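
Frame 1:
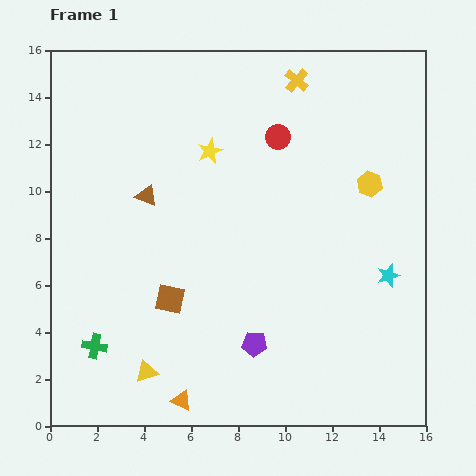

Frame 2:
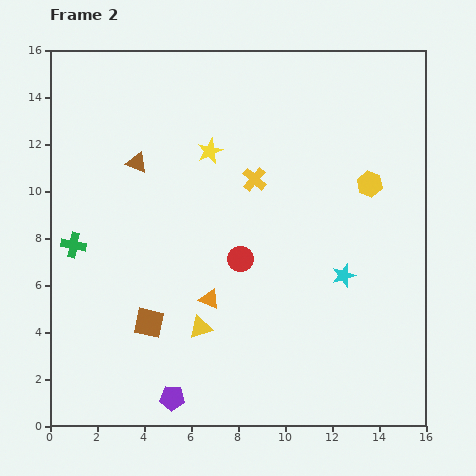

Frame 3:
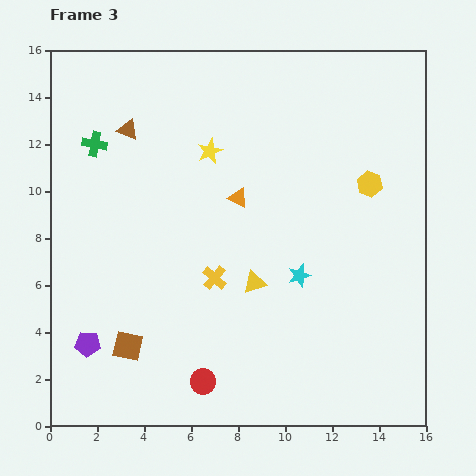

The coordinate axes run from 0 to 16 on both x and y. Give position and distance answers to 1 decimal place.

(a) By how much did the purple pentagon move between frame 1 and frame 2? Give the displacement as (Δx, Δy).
(-3.5, -2.3)

The purple pentagon was at (8.7, 3.5) in frame 1 and (5.2, 1.2) in frame 2.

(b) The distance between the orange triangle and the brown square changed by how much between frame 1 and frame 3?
+3.6

Distance in frame 1: 4.3. Distance in frame 3: 7.9.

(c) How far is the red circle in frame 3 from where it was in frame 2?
5.4

The red circle moved from (8.1, 7.1) to (6.5, 1.9), a distance of √(1.6² + 5.2²) ≈ 5.4.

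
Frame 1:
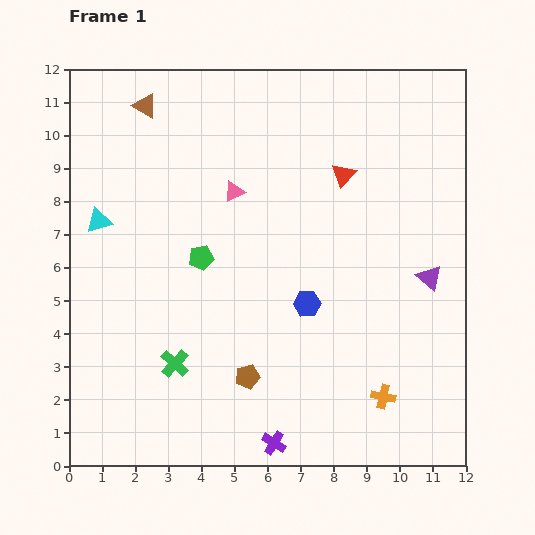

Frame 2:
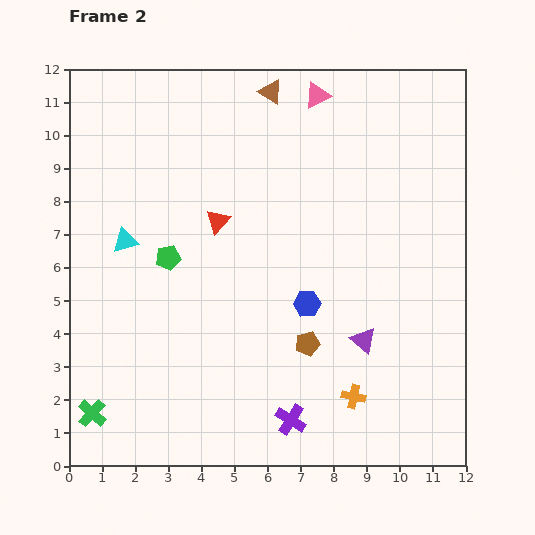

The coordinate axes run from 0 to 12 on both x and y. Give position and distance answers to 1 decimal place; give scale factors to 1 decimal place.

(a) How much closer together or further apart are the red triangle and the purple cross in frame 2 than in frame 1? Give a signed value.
-2.0

Distance in frame 1: 8.4. Distance in frame 2: 6.4.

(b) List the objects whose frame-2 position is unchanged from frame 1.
the blue hexagon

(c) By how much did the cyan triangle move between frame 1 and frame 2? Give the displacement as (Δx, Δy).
(0.8, -0.6)

The cyan triangle was at (0.9, 7.4) in frame 1 and (1.7, 6.8) in frame 2.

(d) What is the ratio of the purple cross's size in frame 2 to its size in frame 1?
1.3×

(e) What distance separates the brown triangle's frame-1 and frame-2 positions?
3.8

The brown triangle moved from (2.3, 10.9) to (6.1, 11.3), a distance of √(3.8² + 0.4²) ≈ 3.8.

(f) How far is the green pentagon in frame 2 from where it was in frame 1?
1.0

The green pentagon moved from (4.0, 6.3) to (3.0, 6.3), a distance of √(1.0² + 0.0²) ≈ 1.0.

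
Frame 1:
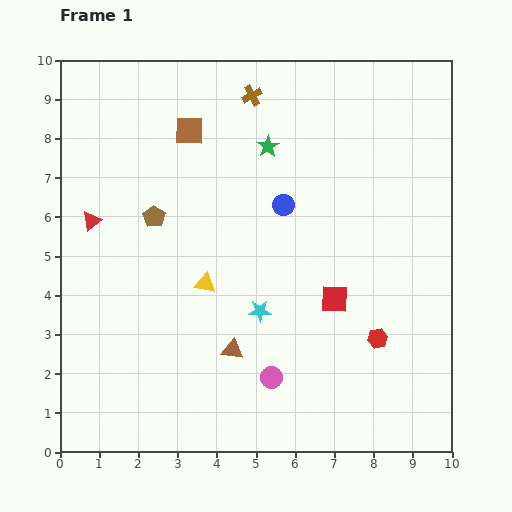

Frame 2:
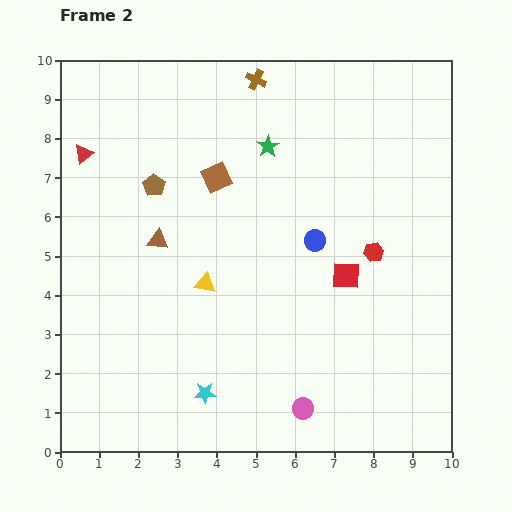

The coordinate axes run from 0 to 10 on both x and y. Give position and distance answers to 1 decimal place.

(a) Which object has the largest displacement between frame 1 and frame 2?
the brown triangle

(moved 3.4; next 2.5)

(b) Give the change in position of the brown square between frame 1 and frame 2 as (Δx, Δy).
(0.7, -1.2)

The brown square was at (3.3, 8.2) in frame 1 and (4.0, 7.0) in frame 2.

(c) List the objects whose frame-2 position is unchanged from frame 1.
the green star, the yellow triangle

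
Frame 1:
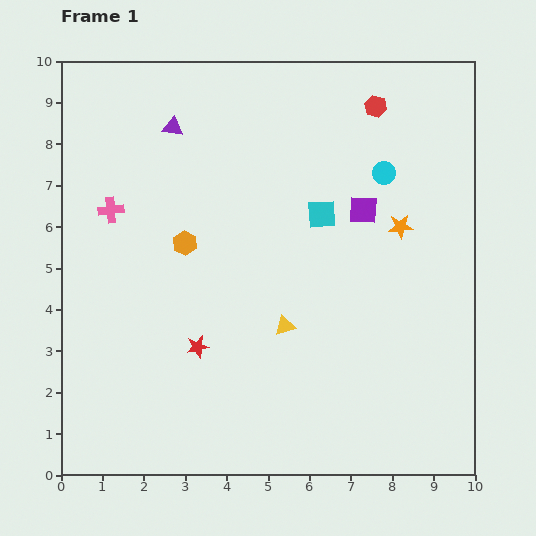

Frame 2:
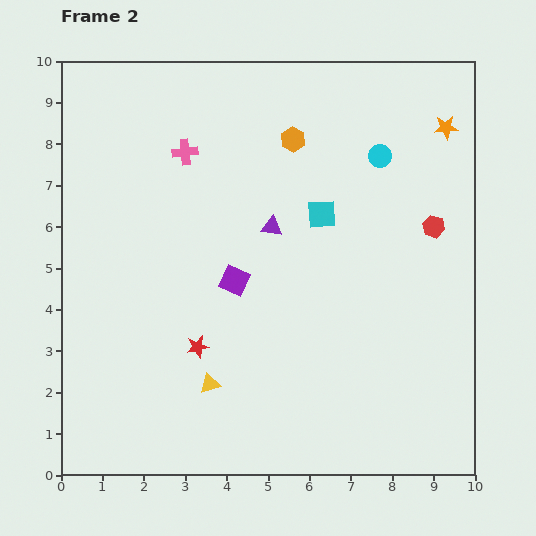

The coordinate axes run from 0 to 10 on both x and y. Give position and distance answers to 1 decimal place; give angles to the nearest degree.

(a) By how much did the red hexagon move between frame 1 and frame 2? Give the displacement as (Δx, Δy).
(1.4, -2.9)

The red hexagon was at (7.6, 8.9) in frame 1 and (9.0, 6.0) in frame 2.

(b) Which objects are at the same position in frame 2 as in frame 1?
the red star, the cyan square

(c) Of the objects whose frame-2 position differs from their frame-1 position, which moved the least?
the cyan circle

(moved 0.4)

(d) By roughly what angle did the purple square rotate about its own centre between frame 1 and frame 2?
20° clockwise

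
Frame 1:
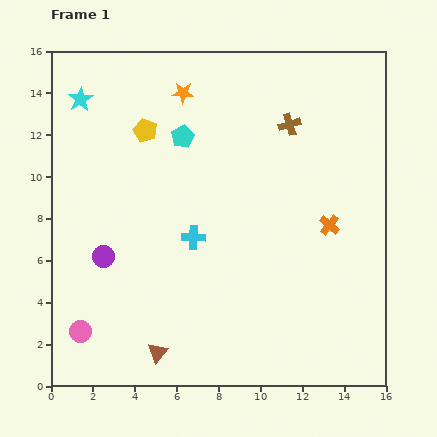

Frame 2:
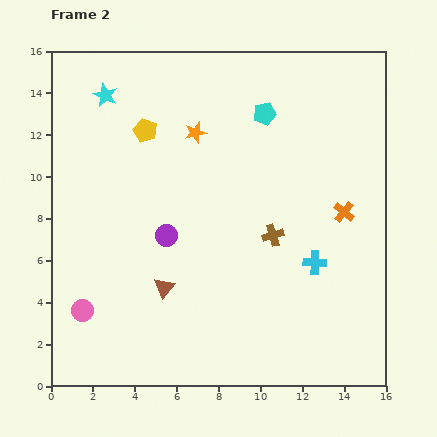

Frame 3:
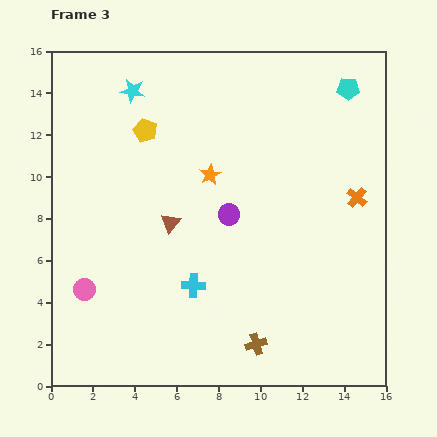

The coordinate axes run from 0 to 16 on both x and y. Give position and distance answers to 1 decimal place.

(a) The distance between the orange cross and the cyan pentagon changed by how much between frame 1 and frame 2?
-2.2

Distance in frame 1: 8.2. Distance in frame 2: 6.0.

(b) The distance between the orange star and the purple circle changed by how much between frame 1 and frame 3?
-6.6

Distance in frame 1: 8.7. Distance in frame 3: 2.1.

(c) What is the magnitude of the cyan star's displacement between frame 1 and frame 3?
2.5

The cyan star moved from (1.4, 13.7) to (3.9, 14.1), a distance of √(2.5² + 0.4²) ≈ 2.5.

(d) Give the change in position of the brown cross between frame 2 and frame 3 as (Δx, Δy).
(-0.8, -5.2)

The brown cross was at (10.6, 7.2) in frame 2 and (9.8, 2.0) in frame 3.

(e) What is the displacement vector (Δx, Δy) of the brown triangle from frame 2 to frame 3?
(0.3, 3.1)

The brown triangle was at (5.4, 4.7) in frame 2 and (5.7, 7.8) in frame 3.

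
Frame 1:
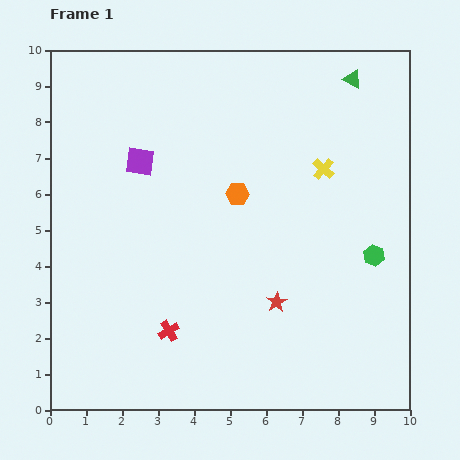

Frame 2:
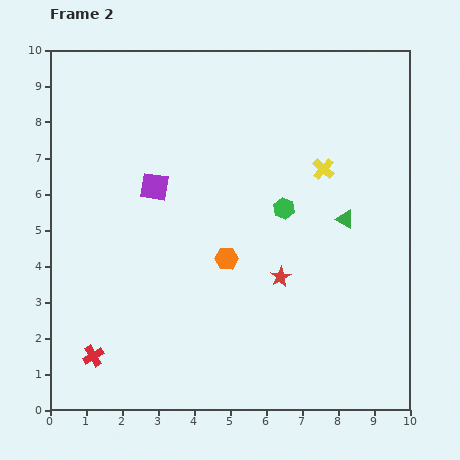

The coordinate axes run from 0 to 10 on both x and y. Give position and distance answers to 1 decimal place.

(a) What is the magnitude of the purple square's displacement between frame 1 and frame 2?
0.8

The purple square moved from (2.5, 6.9) to (2.9, 6.2), a distance of √(0.4² + 0.7²) ≈ 0.8.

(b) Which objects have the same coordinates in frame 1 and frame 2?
the yellow cross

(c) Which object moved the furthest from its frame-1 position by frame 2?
the green triangle

(moved 3.9; next 2.8)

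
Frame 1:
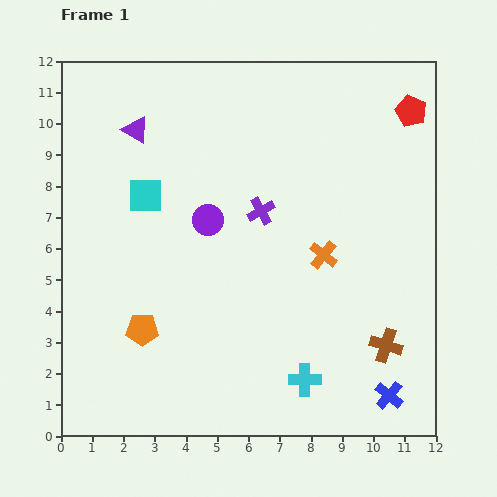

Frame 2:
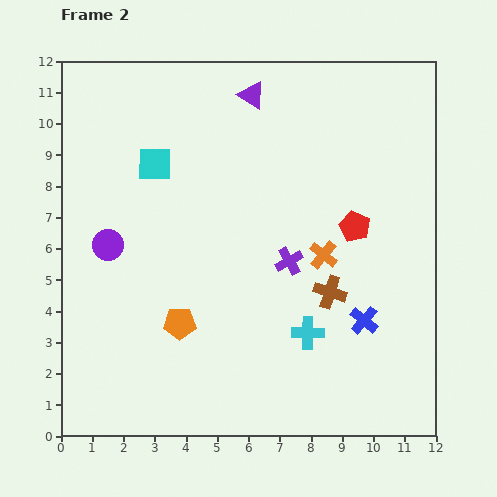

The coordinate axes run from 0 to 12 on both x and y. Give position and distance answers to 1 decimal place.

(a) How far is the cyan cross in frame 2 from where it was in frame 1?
1.5

The cyan cross moved from (7.8, 1.8) to (7.9, 3.3), a distance of √(0.1² + 1.5²) ≈ 1.5.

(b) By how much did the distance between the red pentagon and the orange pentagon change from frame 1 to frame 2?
-4.7

Distance in frame 1: 11.1. Distance in frame 2: 6.4.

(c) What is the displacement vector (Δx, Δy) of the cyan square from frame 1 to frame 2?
(0.3, 1.0)

The cyan square was at (2.7, 7.7) in frame 1 and (3.0, 8.7) in frame 2.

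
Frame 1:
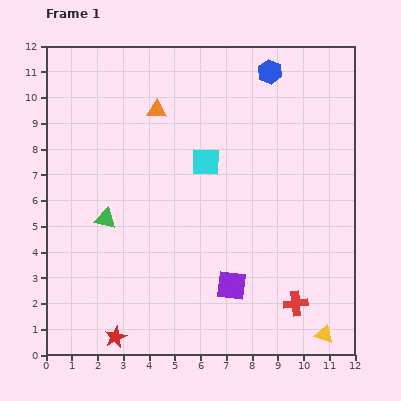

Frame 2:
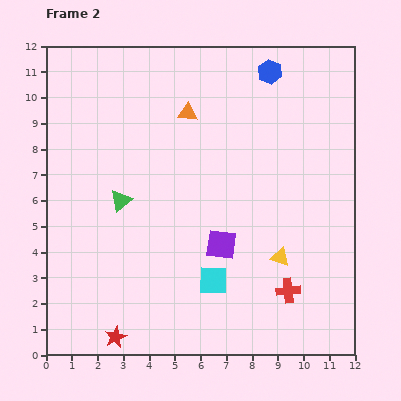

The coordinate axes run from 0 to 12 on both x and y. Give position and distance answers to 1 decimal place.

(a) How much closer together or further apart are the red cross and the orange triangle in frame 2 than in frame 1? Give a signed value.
-1.3

Distance in frame 1: 9.2. Distance in frame 2: 7.9.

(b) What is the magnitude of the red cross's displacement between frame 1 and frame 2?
0.6

The red cross moved from (9.7, 2.0) to (9.4, 2.5), a distance of √(0.3² + 0.5²) ≈ 0.6.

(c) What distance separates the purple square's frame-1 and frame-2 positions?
1.6

The purple square moved from (7.2, 2.7) to (6.8, 4.3), a distance of √(0.4² + 1.6²) ≈ 1.6.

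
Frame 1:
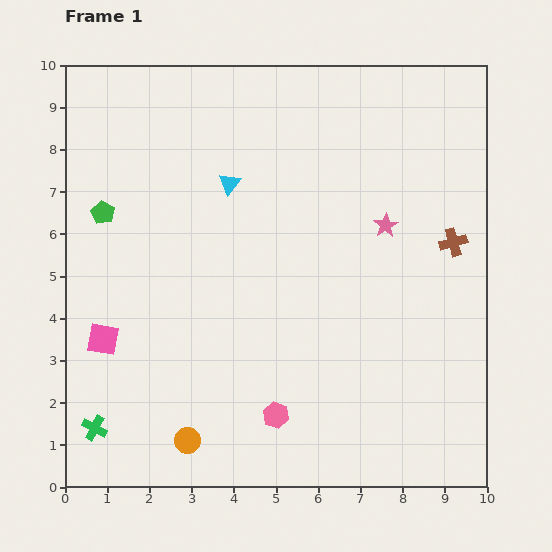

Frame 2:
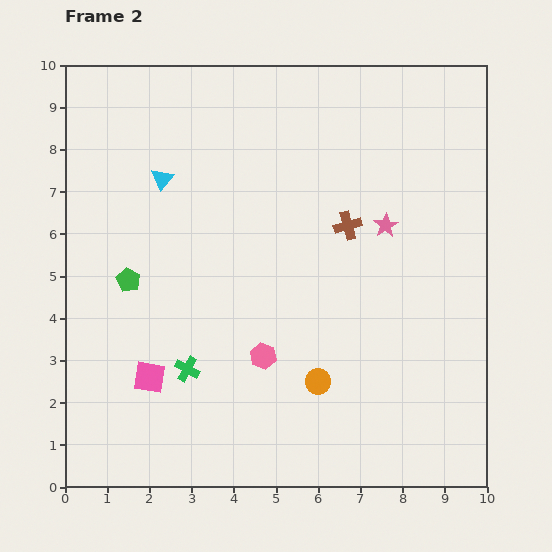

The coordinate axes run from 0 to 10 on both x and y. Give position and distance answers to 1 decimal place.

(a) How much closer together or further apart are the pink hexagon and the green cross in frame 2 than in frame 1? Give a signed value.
-2.5

Distance in frame 1: 4.3. Distance in frame 2: 1.8.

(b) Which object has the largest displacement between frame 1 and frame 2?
the orange circle

(moved 3.4; next 2.6)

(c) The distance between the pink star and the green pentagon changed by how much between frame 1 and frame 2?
-0.5

Distance in frame 1: 6.7. Distance in frame 2: 6.2.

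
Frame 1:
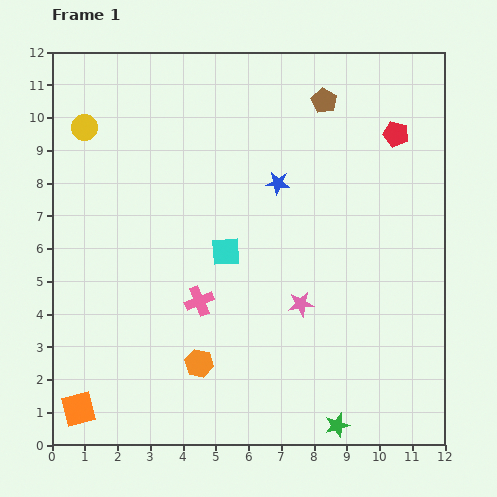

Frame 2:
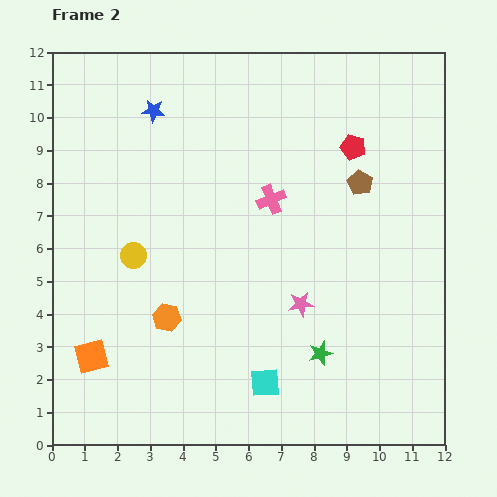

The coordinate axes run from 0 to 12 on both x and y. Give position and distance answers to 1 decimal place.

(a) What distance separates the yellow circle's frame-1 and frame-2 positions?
4.2

The yellow circle moved from (1.0, 9.7) to (2.5, 5.8), a distance of √(1.5² + 3.9²) ≈ 4.2.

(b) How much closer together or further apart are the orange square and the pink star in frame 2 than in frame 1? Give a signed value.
-0.9

Distance in frame 1: 7.5. Distance in frame 2: 6.6.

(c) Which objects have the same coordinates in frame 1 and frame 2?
the pink star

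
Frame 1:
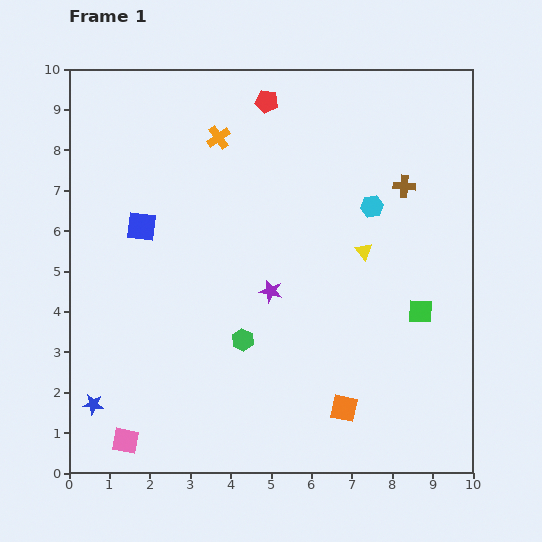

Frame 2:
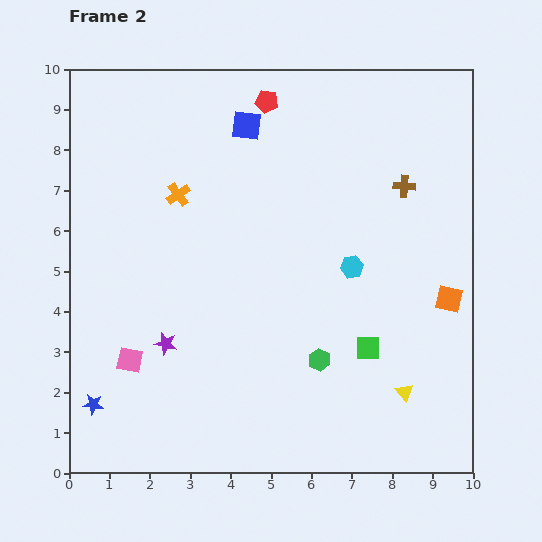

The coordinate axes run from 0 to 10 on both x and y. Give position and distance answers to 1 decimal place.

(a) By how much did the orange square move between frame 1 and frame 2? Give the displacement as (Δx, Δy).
(2.6, 2.7)

The orange square was at (6.8, 1.6) in frame 1 and (9.4, 4.3) in frame 2.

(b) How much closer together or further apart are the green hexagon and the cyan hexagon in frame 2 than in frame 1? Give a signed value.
-2.2

Distance in frame 1: 4.6. Distance in frame 2: 2.4.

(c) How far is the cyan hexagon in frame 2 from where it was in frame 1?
1.6

The cyan hexagon moved from (7.5, 6.6) to (7.0, 5.1), a distance of √(0.5² + 1.5²) ≈ 1.6.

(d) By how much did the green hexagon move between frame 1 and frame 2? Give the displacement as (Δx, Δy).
(1.9, -0.5)

The green hexagon was at (4.3, 3.3) in frame 1 and (6.2, 2.8) in frame 2.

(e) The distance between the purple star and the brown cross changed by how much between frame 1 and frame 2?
+2.9

Distance in frame 1: 4.2. Distance in frame 2: 7.1.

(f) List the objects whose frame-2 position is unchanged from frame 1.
the blue star, the red pentagon, the brown cross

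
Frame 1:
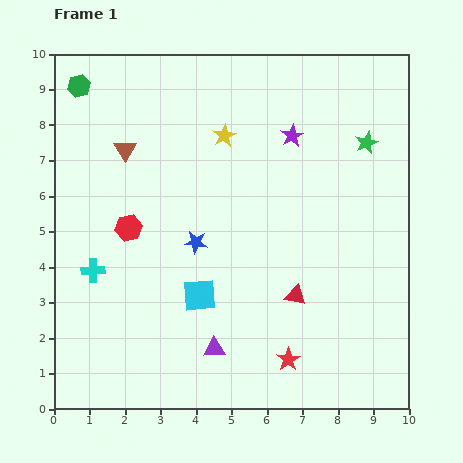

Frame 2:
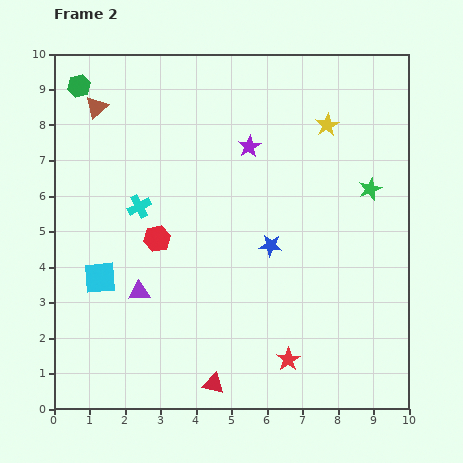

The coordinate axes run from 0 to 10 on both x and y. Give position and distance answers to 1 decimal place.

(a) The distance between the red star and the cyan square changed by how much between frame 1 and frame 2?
+2.7

Distance in frame 1: 3.1. Distance in frame 2: 5.8.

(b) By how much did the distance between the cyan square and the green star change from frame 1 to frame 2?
+1.6

Distance in frame 1: 6.4. Distance in frame 2: 8.0.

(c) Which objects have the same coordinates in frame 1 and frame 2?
the red star, the green hexagon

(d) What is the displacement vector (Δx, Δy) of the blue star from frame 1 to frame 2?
(2.1, -0.1)

The blue star was at (4.0, 4.7) in frame 1 and (6.1, 4.6) in frame 2.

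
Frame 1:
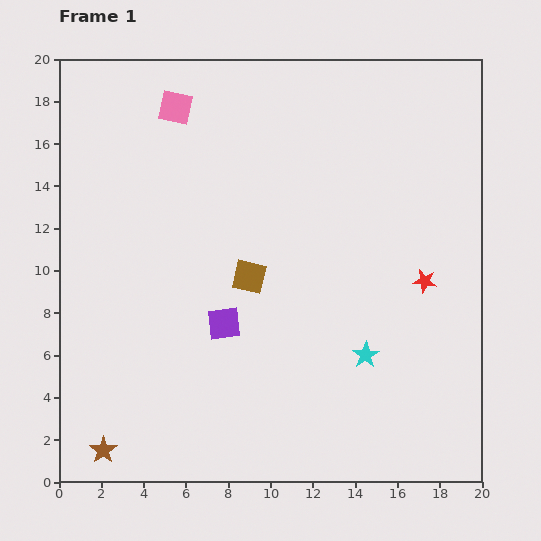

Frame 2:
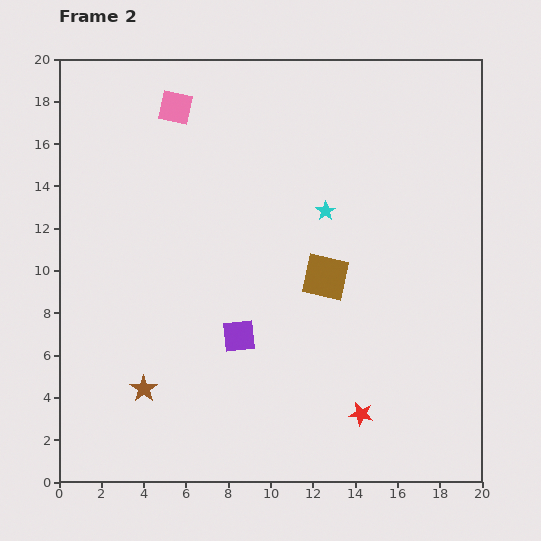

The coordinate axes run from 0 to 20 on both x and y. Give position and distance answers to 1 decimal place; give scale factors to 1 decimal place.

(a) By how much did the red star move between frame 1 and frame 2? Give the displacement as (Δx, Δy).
(-3.0, -6.3)

The red star was at (17.3, 9.5) in frame 1 and (14.3, 3.2) in frame 2.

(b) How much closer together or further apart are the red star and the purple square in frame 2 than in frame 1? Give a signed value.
-2.8

Distance in frame 1: 9.7. Distance in frame 2: 6.9.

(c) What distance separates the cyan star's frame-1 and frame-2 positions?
7.1

The cyan star moved from (14.5, 6.0) to (12.6, 12.8), a distance of √(1.9² + 6.8²) ≈ 7.1.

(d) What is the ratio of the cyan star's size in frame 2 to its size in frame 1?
0.7×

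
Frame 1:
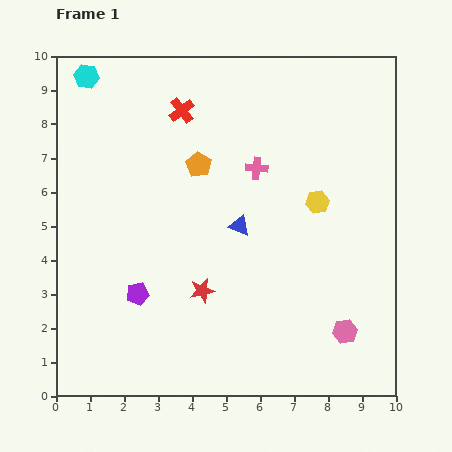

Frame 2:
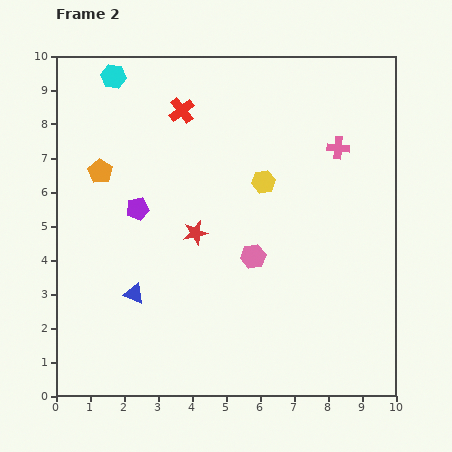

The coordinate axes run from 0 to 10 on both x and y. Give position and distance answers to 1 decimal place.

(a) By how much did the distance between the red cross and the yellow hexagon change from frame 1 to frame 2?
-1.6

Distance in frame 1: 4.8. Distance in frame 2: 3.2.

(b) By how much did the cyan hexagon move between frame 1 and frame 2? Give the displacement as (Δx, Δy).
(0.8, 0.0)

The cyan hexagon was at (0.9, 9.4) in frame 1 and (1.7, 9.4) in frame 2.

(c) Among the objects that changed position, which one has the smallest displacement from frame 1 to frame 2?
the cyan hexagon

(moved 0.8)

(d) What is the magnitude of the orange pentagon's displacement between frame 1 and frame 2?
2.9

The orange pentagon moved from (4.2, 6.8) to (1.3, 6.6), a distance of √(2.9² + 0.2²) ≈ 2.9.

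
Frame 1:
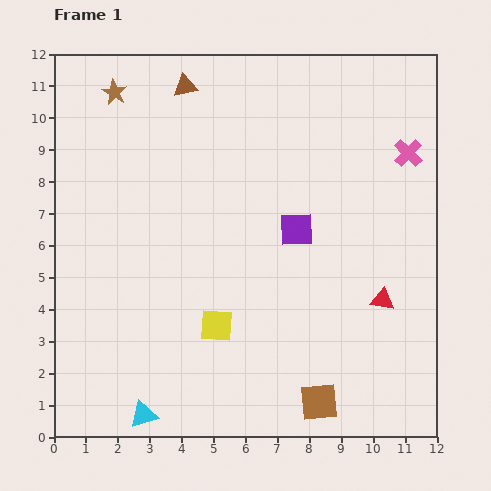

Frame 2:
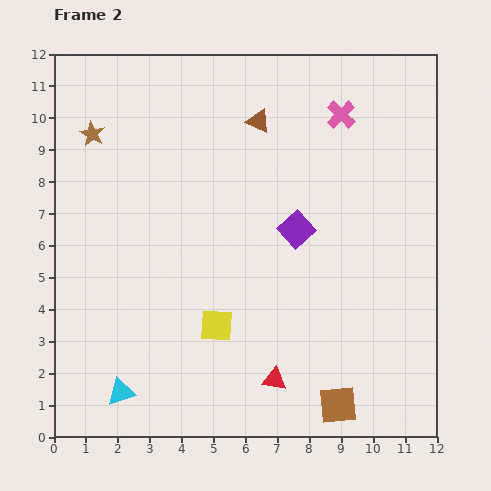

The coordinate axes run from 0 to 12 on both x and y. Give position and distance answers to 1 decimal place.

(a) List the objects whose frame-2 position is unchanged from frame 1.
the purple square, the yellow square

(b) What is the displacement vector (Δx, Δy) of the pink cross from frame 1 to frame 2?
(-2.1, 1.2)

The pink cross was at (11.1, 8.9) in frame 1 and (9.0, 10.1) in frame 2.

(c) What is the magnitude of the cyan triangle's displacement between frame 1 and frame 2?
1.0

The cyan triangle moved from (2.8, 0.7) to (2.1, 1.4), a distance of √(0.7² + 0.7²) ≈ 1.0.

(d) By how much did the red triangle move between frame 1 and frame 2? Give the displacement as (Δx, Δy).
(-3.4, -2.5)

The red triangle was at (10.3, 4.3) in frame 1 and (6.9, 1.8) in frame 2.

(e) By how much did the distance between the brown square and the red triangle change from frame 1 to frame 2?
-1.6

Distance in frame 1: 3.8. Distance in frame 2: 2.2.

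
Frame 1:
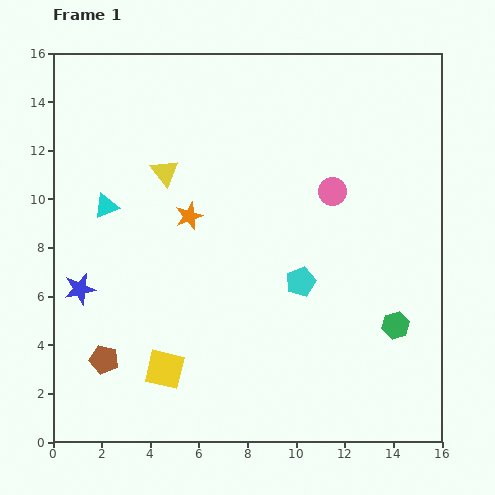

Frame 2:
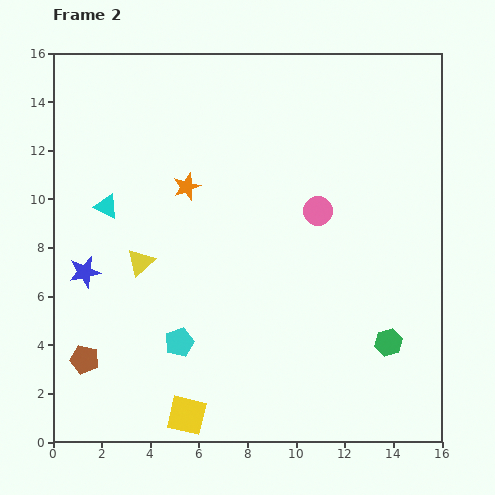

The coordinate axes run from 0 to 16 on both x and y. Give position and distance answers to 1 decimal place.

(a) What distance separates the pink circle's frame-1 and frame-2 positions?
1.0

The pink circle moved from (11.5, 10.3) to (10.9, 9.5), a distance of √(0.6² + 0.8²) ≈ 1.0.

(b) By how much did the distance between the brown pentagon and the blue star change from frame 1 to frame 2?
+0.5

Distance in frame 1: 3.1. Distance in frame 2: 3.6.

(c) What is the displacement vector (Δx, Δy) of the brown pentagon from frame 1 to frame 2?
(-0.8, 0.0)

The brown pentagon was at (2.1, 3.4) in frame 1 and (1.3, 3.4) in frame 2.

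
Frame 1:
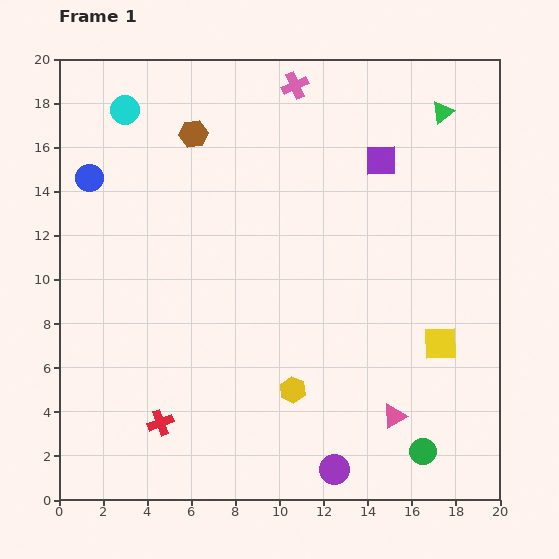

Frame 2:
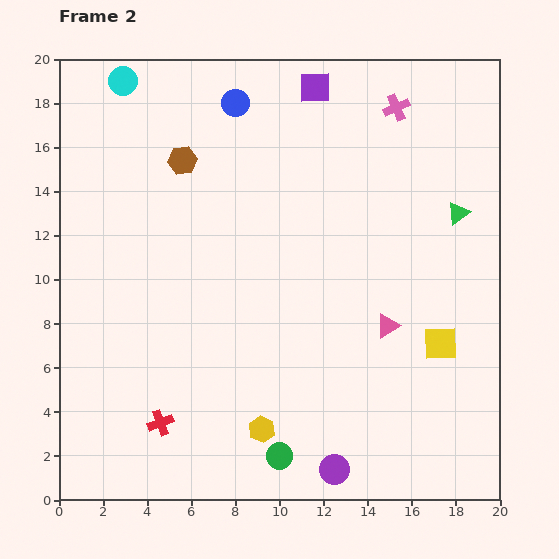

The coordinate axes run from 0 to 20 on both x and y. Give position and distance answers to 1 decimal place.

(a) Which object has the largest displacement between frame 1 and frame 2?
the blue circle

(moved 7.4; next 6.5)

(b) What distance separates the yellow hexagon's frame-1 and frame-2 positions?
2.3

The yellow hexagon moved from (10.6, 5.0) to (9.2, 3.2), a distance of √(1.4² + 1.8²) ≈ 2.3.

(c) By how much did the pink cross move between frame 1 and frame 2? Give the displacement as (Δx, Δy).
(4.6, -1.0)

The pink cross was at (10.7, 18.8) in frame 1 and (15.3, 17.8) in frame 2.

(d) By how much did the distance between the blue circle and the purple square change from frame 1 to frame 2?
-9.5

Distance in frame 1: 13.2. Distance in frame 2: 3.7.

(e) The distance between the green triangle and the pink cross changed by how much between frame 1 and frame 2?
-1.2

Distance in frame 1: 6.8. Distance in frame 2: 5.6.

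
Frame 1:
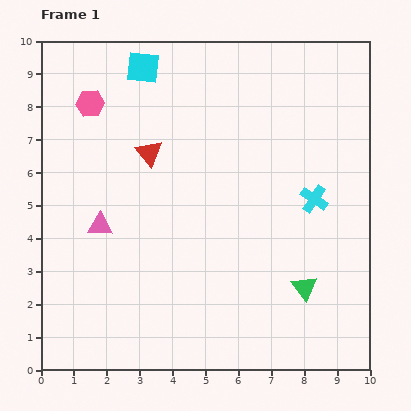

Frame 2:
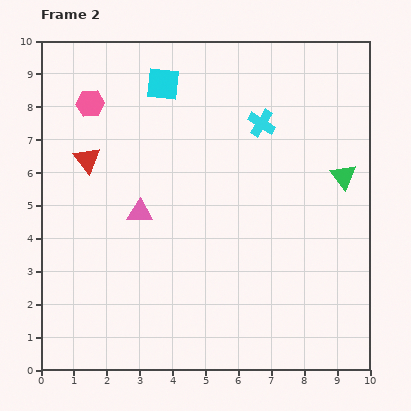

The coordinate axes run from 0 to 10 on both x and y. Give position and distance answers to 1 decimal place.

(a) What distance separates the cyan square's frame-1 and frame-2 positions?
0.8

The cyan square moved from (3.1, 9.2) to (3.7, 8.7), a distance of √(0.6² + 0.5²) ≈ 0.8.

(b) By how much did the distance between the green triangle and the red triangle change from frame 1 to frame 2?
+1.6

Distance in frame 1: 6.2. Distance in frame 2: 7.8.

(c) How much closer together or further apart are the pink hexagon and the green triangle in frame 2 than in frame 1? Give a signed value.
-0.6

Distance in frame 1: 8.6. Distance in frame 2: 8.0.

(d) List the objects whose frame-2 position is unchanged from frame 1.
the pink hexagon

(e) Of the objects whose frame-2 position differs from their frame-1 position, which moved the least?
the cyan square

(moved 0.8)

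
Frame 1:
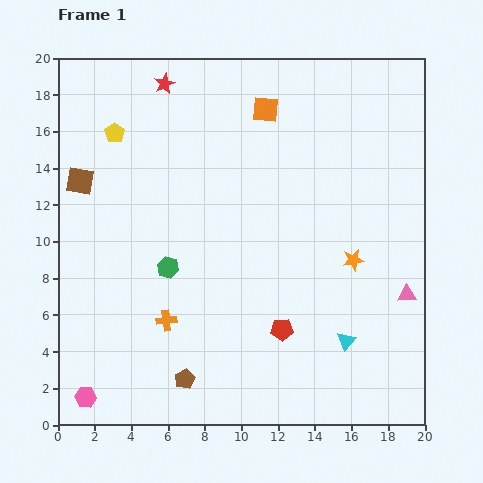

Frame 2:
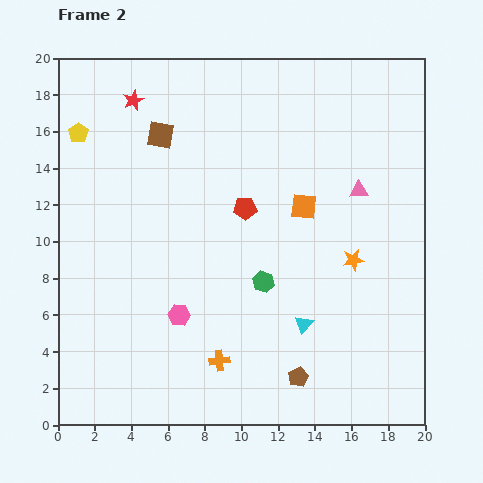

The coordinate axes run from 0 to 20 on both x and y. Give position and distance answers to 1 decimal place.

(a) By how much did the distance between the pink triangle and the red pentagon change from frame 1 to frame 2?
-0.8

Distance in frame 1: 7.1. Distance in frame 2: 6.3.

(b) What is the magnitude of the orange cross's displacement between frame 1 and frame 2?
3.6

The orange cross moved from (5.9, 5.7) to (8.8, 3.5), a distance of √(2.9² + 2.2²) ≈ 3.6.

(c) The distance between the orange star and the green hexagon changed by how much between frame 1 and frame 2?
-5.1

Distance in frame 1: 10.1. Distance in frame 2: 5.0.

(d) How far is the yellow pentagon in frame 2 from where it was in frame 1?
2.0

The yellow pentagon moved from (3.1, 15.9) to (1.1, 15.9), a distance of √(2.0² + 0.0²) ≈ 2.0.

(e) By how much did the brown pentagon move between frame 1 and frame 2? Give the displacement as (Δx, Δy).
(6.2, 0.1)

The brown pentagon was at (6.9, 2.5) in frame 1 and (13.1, 2.6) in frame 2.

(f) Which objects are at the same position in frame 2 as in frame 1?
the orange star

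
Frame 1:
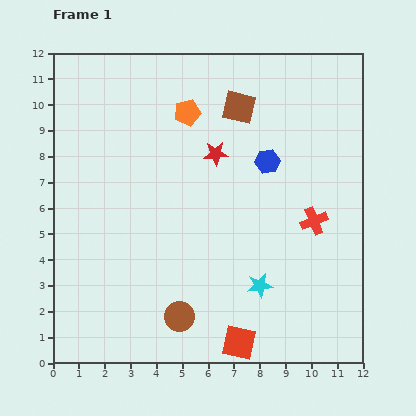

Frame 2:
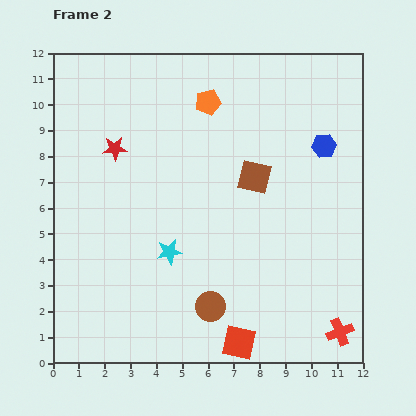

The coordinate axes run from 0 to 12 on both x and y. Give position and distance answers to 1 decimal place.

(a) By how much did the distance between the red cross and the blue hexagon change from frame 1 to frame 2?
+4.3

Distance in frame 1: 2.9. Distance in frame 2: 7.2.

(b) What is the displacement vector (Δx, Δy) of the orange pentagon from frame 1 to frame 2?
(0.8, 0.4)

The orange pentagon was at (5.2, 9.7) in frame 1 and (6.0, 10.1) in frame 2.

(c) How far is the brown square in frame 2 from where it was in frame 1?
2.8

The brown square moved from (7.2, 9.9) to (7.8, 7.2), a distance of √(0.6² + 2.7²) ≈ 2.8.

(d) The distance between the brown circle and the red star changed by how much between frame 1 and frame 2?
+0.6

Distance in frame 1: 6.5. Distance in frame 2: 7.1.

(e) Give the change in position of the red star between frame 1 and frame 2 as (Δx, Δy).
(-3.9, 0.2)

The red star was at (6.3, 8.1) in frame 1 and (2.4, 8.3) in frame 2.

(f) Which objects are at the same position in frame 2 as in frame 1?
the red square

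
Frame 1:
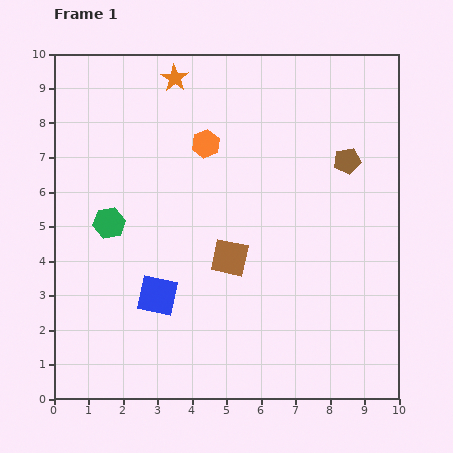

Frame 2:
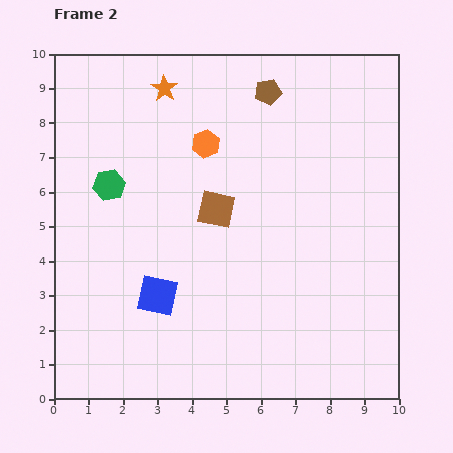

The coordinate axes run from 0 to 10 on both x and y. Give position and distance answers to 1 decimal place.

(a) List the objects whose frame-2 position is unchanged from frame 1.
the blue square, the orange hexagon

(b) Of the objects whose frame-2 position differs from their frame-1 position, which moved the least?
the orange star

(moved 0.4)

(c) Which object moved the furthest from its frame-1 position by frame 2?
the brown pentagon

(moved 3.0; next 1.5)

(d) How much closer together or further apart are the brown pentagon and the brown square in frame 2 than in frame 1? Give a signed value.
-0.7

Distance in frame 1: 4.4. Distance in frame 2: 3.7.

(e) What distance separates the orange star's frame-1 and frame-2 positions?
0.4

The orange star moved from (3.5, 9.3) to (3.2, 9.0), a distance of √(0.3² + 0.3²) ≈ 0.4.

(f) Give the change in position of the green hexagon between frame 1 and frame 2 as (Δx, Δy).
(0.0, 1.1)

The green hexagon was at (1.6, 5.1) in frame 1 and (1.6, 6.2) in frame 2.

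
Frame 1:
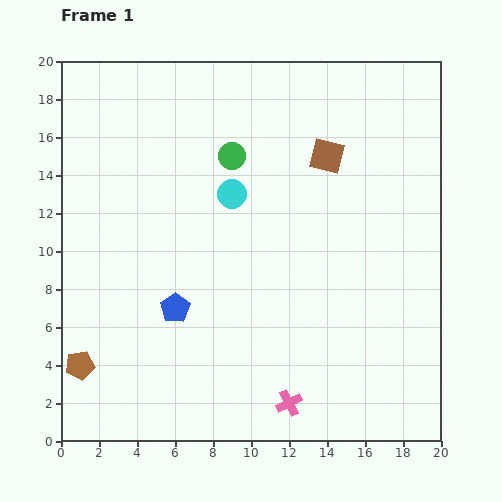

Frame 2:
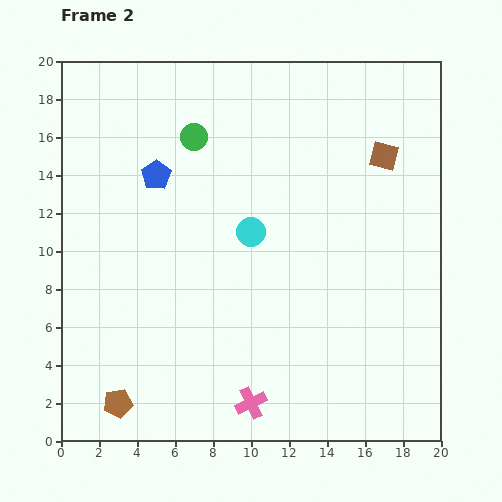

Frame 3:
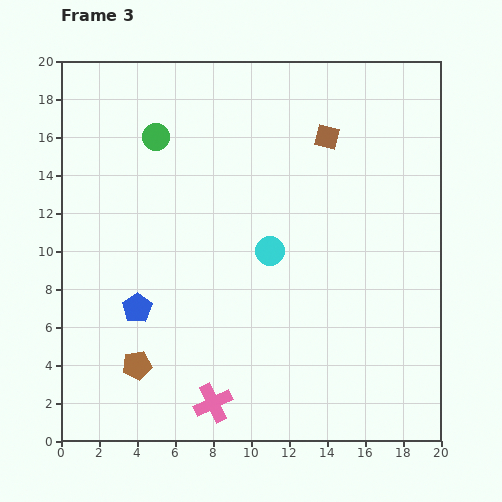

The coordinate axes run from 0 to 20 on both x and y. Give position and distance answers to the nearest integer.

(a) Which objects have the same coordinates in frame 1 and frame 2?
none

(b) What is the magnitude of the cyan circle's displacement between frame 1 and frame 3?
4

The cyan circle moved from (9, 13) to (11, 10), a distance of √(2² + 3²) ≈ 4.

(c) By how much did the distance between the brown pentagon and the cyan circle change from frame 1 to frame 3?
-3

Distance in frame 1: 12. Distance in frame 3: 9.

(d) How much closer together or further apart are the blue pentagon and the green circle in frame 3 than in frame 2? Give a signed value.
+6

Distance in frame 2: 3. Distance in frame 3: 9.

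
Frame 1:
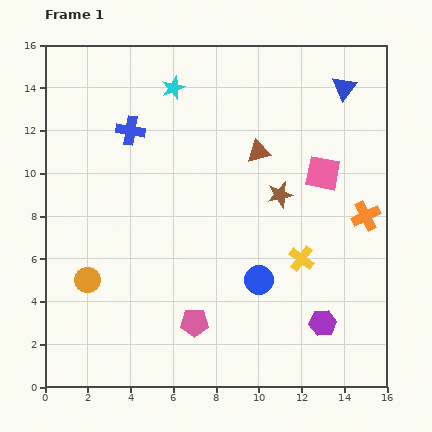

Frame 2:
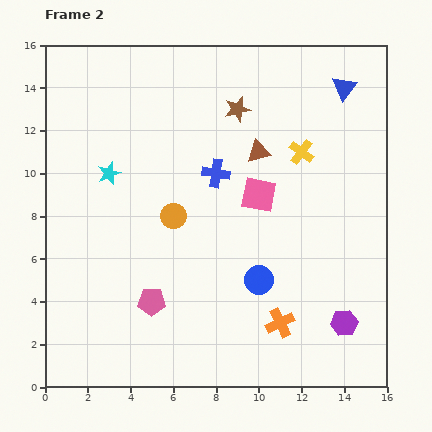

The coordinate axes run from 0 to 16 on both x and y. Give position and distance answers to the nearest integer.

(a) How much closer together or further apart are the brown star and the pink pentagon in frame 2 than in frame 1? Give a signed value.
+3

Distance in frame 1: 7. Distance in frame 2: 10.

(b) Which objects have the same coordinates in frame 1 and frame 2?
the blue triangle, the brown triangle, the blue circle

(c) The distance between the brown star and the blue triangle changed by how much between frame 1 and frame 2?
-1

Distance in frame 1: 6. Distance in frame 2: 5.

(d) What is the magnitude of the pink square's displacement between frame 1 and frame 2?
3

The pink square moved from (13, 10) to (10, 9), a distance of √(3² + 1²) ≈ 3.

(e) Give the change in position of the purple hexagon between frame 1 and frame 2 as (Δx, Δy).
(1, 0)

The purple hexagon was at (13, 3) in frame 1 and (14, 3) in frame 2.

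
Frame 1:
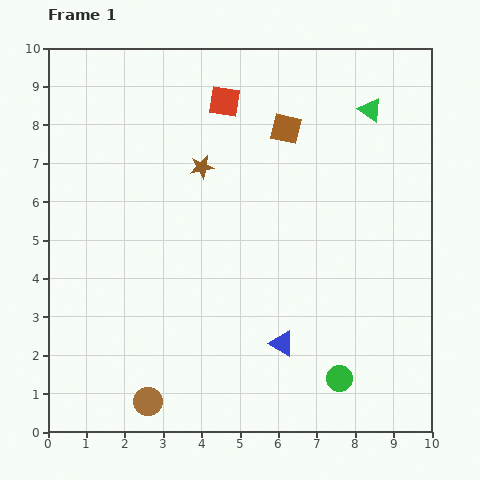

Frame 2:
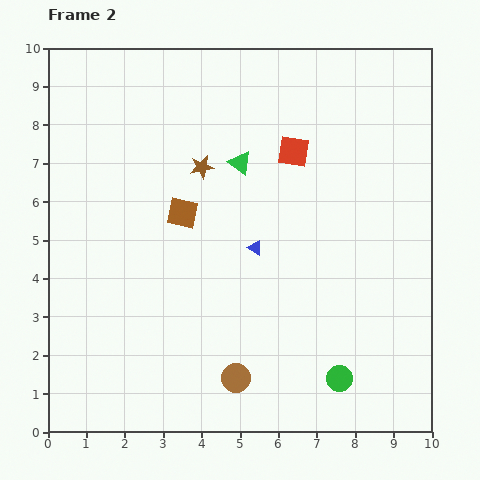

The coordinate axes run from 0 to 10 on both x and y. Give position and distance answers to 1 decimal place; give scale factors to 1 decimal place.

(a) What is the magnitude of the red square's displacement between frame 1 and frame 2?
2.2

The red square moved from (4.6, 8.6) to (6.4, 7.3), a distance of √(1.8² + 1.3²) ≈ 2.2.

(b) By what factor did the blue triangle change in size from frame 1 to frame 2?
0.6×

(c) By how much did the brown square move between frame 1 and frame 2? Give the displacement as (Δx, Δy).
(-2.7, -2.2)

The brown square was at (6.2, 7.9) in frame 1 and (3.5, 5.7) in frame 2.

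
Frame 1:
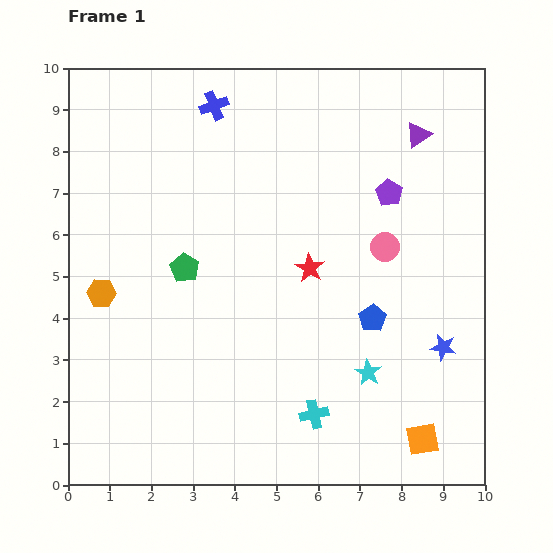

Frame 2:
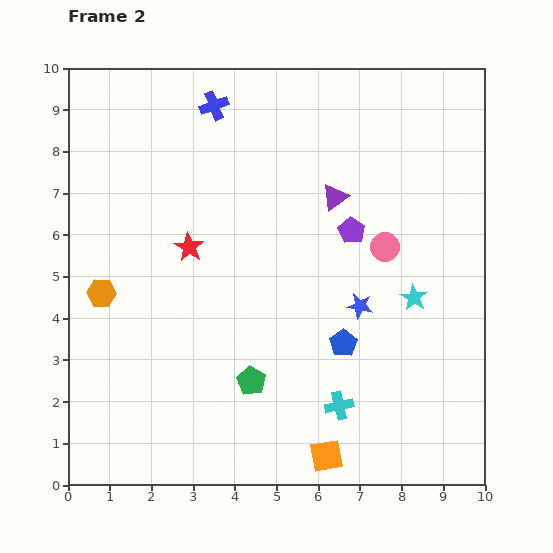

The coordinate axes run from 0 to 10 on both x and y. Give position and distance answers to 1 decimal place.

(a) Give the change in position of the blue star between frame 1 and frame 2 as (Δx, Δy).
(-2.0, 1.0)

The blue star was at (9.0, 3.3) in frame 1 and (7.0, 4.3) in frame 2.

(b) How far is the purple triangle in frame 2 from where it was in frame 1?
2.5

The purple triangle moved from (8.4, 8.4) to (6.4, 6.9), a distance of √(2.0² + 1.5²) ≈ 2.5.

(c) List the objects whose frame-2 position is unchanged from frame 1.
the pink circle, the orange hexagon, the blue cross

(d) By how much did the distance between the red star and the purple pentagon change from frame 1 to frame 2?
+1.3

Distance in frame 1: 2.6. Distance in frame 2: 3.9.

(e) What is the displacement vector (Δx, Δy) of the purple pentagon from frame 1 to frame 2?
(-0.9, -0.9)

The purple pentagon was at (7.7, 7.0) in frame 1 and (6.8, 6.1) in frame 2.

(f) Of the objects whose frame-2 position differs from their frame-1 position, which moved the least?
the cyan cross

(moved 0.6)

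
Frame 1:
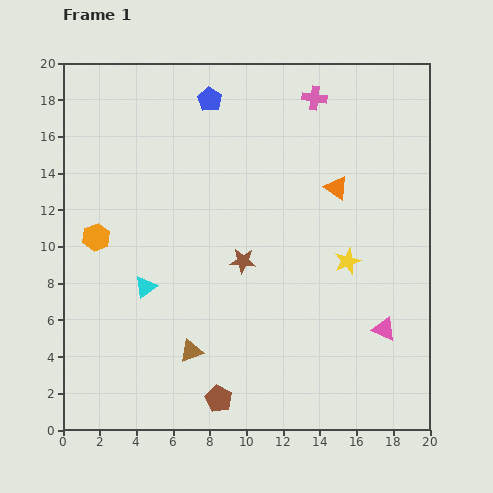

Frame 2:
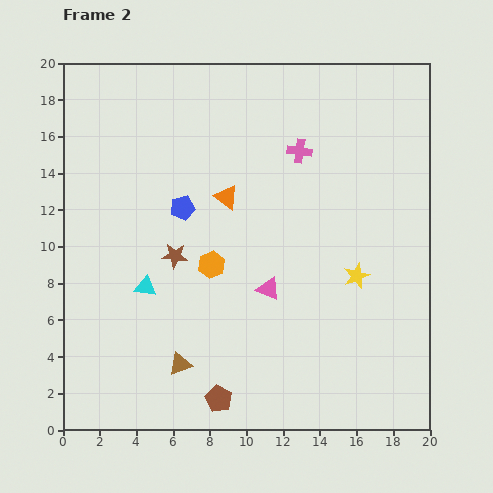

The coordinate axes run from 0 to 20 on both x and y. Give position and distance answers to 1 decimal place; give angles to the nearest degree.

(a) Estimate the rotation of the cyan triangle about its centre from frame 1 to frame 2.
47° clockwise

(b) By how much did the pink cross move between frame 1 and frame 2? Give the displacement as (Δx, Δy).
(-0.8, -2.9)

The pink cross was at (13.7, 18.1) in frame 1 and (12.9, 15.2) in frame 2.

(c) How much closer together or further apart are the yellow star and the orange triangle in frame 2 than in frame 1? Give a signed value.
+4.3

Distance in frame 1: 4.0. Distance in frame 2: 8.3.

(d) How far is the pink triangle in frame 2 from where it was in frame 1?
6.7

The pink triangle moved from (17.5, 5.5) to (11.2, 7.7), a distance of √(6.3² + 2.2²) ≈ 6.7.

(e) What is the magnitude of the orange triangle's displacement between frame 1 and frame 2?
6.0

The orange triangle moved from (14.9, 13.2) to (8.9, 12.7), a distance of √(6.0² + 0.5²) ≈ 6.0.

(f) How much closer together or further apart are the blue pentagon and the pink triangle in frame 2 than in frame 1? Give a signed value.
-9.3

Distance in frame 1: 15.7. Distance in frame 2: 6.4.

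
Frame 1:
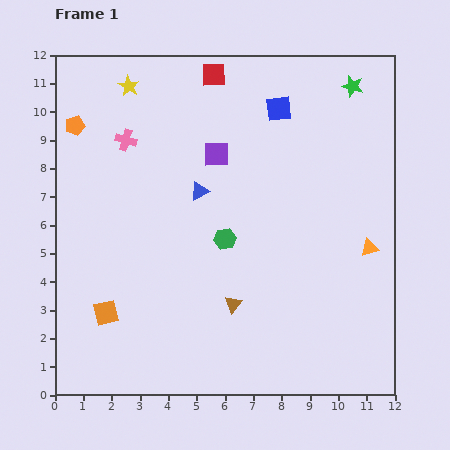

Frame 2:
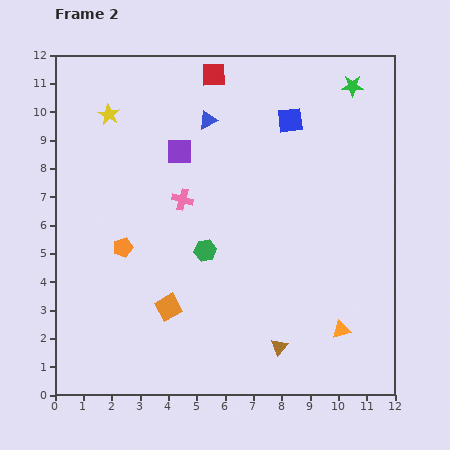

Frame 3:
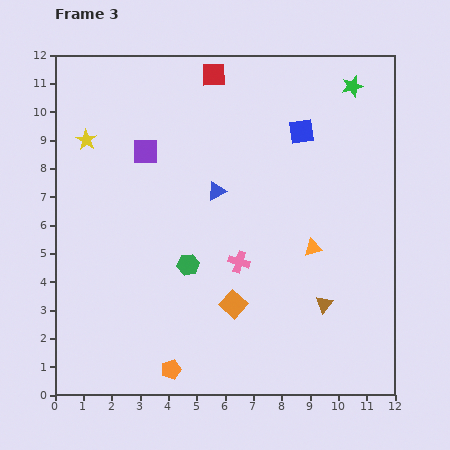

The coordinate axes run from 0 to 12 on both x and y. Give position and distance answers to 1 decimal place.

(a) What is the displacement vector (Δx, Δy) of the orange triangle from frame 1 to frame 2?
(-1.0, -2.9)

The orange triangle was at (11.1, 5.2) in frame 1 and (10.1, 2.3) in frame 2.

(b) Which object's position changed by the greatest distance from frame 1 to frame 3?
the orange pentagon

(moved 9.2; next 5.9)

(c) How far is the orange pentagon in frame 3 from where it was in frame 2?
4.6

The orange pentagon moved from (2.4, 5.2) to (4.1, 0.9), a distance of √(1.7² + 4.3²) ≈ 4.6.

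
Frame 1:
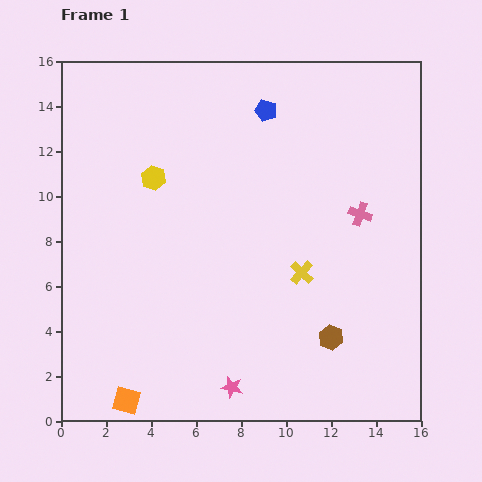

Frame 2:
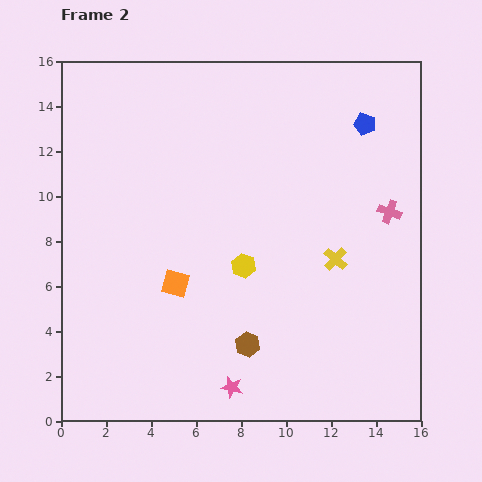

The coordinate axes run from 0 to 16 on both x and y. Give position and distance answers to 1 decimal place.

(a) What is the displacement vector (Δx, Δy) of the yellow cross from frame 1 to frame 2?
(1.5, 0.6)

The yellow cross was at (10.7, 6.6) in frame 1 and (12.2, 7.2) in frame 2.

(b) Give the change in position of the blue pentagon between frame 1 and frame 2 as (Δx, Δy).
(4.4, -0.6)

The blue pentagon was at (9.1, 13.8) in frame 1 and (13.5, 13.2) in frame 2.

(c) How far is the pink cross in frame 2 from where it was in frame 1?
1.3

The pink cross moved from (13.3, 9.2) to (14.6, 9.3), a distance of √(1.3² + 0.1²) ≈ 1.3.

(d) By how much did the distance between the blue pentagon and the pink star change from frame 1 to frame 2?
+0.7

Distance in frame 1: 12.4. Distance in frame 2: 13.1.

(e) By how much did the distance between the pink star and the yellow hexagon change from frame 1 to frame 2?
-4.5

Distance in frame 1: 9.9. Distance in frame 2: 5.4.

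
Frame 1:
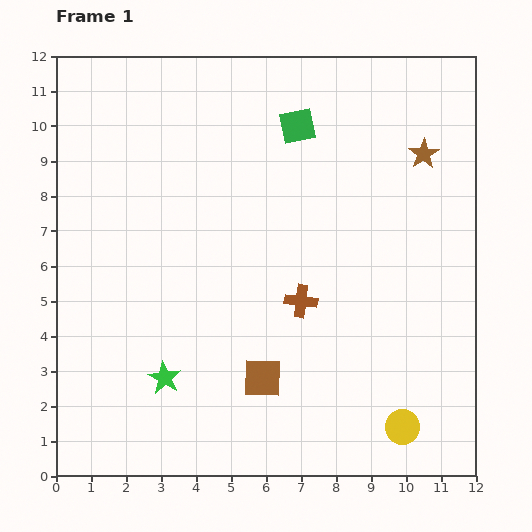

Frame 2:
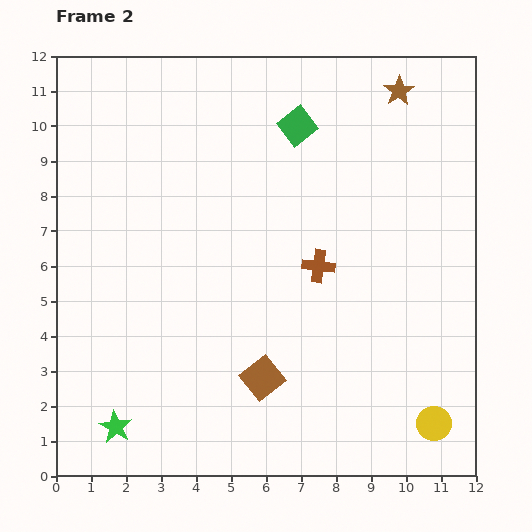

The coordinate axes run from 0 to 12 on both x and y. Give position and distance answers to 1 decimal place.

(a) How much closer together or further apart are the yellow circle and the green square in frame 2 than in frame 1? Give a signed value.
+0.3

Distance in frame 1: 9.1. Distance in frame 2: 9.4.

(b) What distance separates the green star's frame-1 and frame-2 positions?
2.0

The green star moved from (3.1, 2.8) to (1.7, 1.4), a distance of √(1.4² + 1.4²) ≈ 2.0.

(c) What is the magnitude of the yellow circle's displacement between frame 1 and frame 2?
0.9

The yellow circle moved from (9.9, 1.4) to (10.8, 1.5), a distance of √(0.9² + 0.1²) ≈ 0.9.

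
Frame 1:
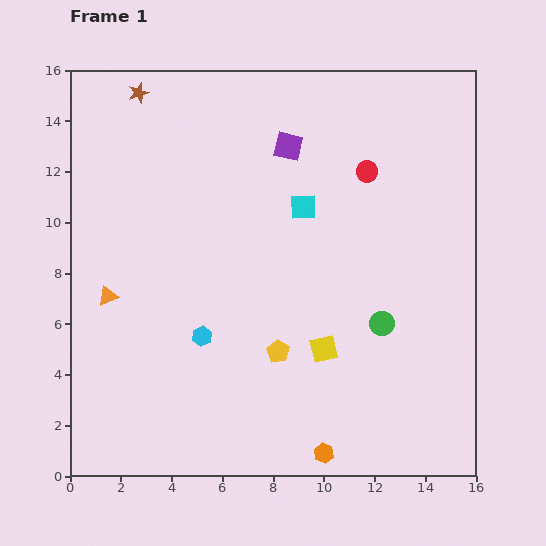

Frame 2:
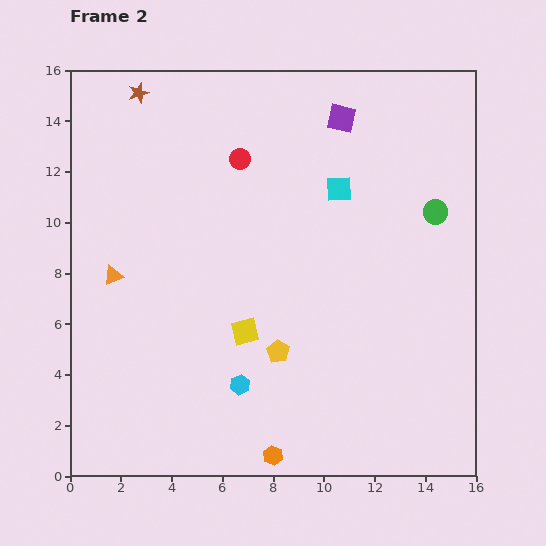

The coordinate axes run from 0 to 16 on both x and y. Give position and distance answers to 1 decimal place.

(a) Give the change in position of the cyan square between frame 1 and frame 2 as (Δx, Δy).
(1.4, 0.7)

The cyan square was at (9.2, 10.6) in frame 1 and (10.6, 11.3) in frame 2.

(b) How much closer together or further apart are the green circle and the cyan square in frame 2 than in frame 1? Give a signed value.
-1.6

Distance in frame 1: 5.5. Distance in frame 2: 3.9.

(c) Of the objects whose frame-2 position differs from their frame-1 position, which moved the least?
the orange triangle

(moved 0.8)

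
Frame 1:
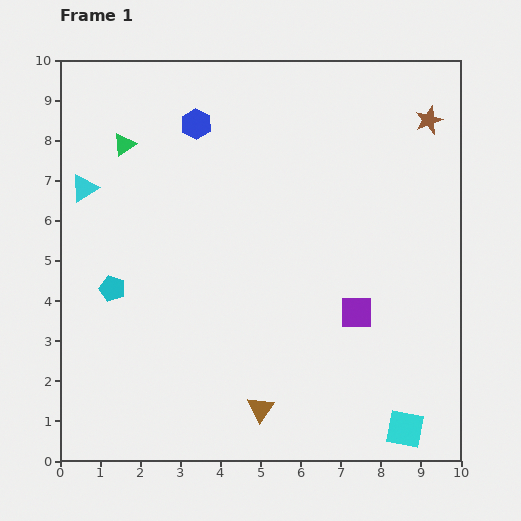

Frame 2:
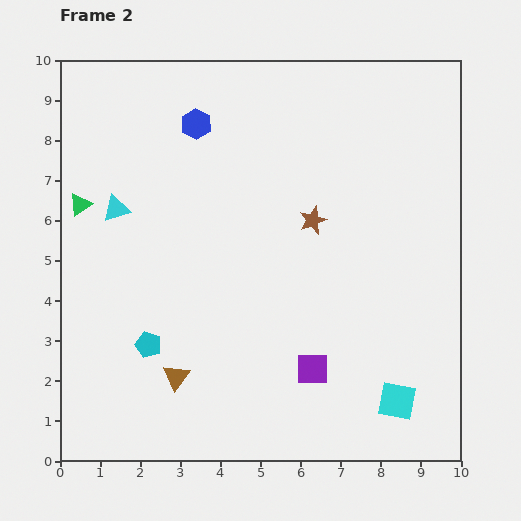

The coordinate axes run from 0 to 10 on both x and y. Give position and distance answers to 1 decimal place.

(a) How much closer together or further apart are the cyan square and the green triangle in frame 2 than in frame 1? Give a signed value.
-0.7

Distance in frame 1: 10.0. Distance in frame 2: 9.3.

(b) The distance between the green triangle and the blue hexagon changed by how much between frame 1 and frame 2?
+1.6

Distance in frame 1: 1.9. Distance in frame 2: 3.5.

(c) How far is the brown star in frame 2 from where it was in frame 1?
3.8

The brown star moved from (9.2, 8.5) to (6.3, 6.0), a distance of √(2.9² + 2.5²) ≈ 3.8.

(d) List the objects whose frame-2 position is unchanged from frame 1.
the blue hexagon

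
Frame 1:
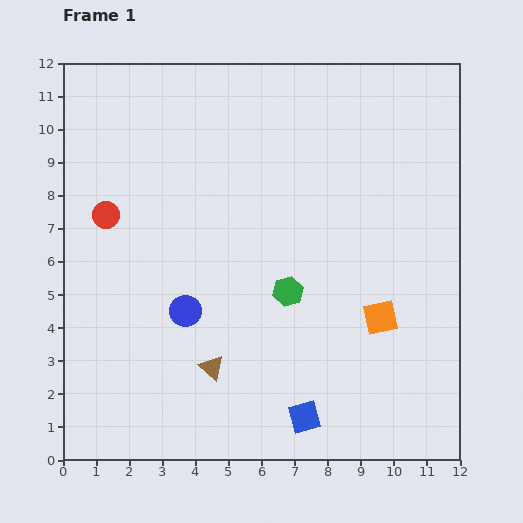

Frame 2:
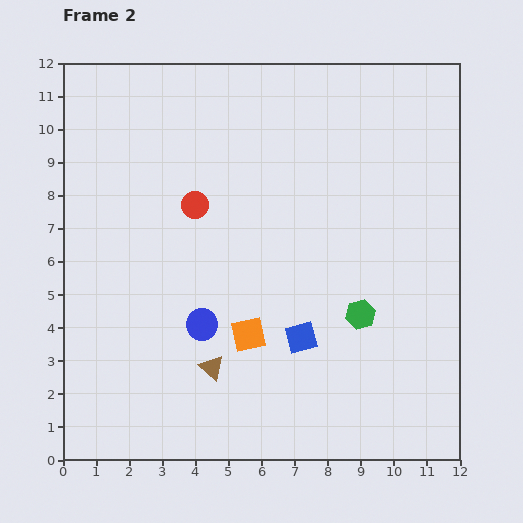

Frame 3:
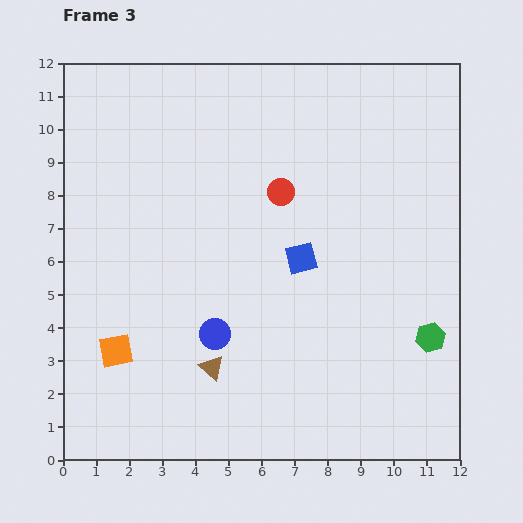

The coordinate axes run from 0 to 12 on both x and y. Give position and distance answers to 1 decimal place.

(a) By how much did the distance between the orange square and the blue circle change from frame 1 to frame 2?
-4.5

Distance in frame 1: 5.9. Distance in frame 2: 1.4.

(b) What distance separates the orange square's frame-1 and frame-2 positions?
4.0

The orange square moved from (9.6, 4.3) to (5.6, 3.8), a distance of √(4.0² + 0.5²) ≈ 4.0.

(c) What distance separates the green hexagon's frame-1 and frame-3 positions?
4.5

The green hexagon moved from (6.8, 5.1) to (11.1, 3.7), a distance of √(4.3² + 1.4²) ≈ 4.5.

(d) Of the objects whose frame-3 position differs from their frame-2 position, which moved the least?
the blue circle

(moved 0.5)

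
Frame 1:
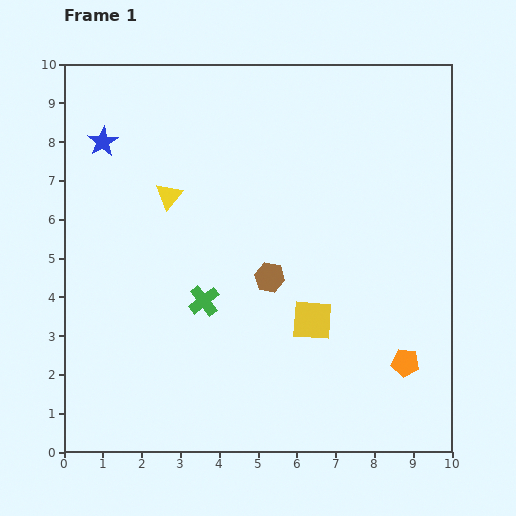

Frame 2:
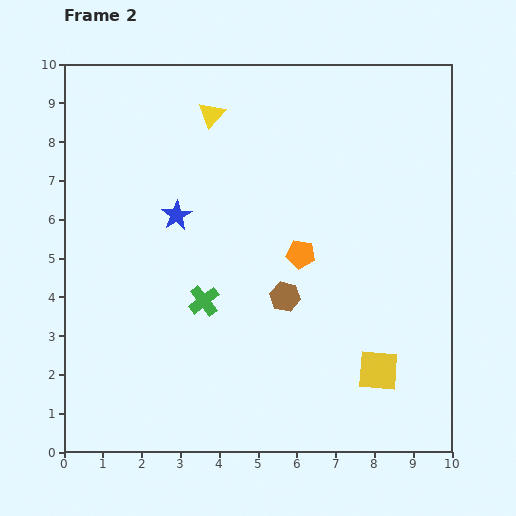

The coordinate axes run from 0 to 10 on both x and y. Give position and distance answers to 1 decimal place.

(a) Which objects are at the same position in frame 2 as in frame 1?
the green cross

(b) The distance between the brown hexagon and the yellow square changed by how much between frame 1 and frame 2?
+1.5

Distance in frame 1: 1.6. Distance in frame 2: 3.1.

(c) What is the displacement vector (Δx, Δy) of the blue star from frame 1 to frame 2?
(1.9, -1.9)

The blue star was at (1.0, 8.0) in frame 1 and (2.9, 6.1) in frame 2.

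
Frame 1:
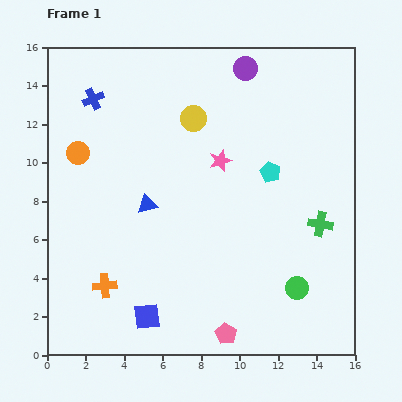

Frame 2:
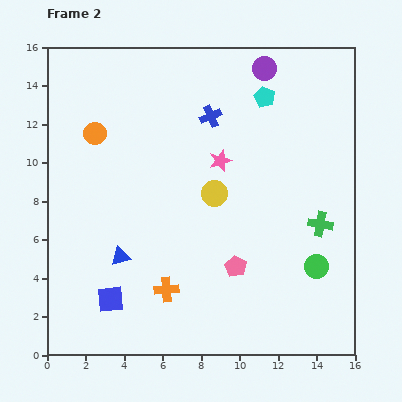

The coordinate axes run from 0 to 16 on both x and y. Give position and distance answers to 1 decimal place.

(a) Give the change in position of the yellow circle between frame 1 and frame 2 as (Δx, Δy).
(1.1, -3.9)

The yellow circle was at (7.6, 12.3) in frame 1 and (8.7, 8.4) in frame 2.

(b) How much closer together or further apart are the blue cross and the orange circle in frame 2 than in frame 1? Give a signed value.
+3.2

Distance in frame 1: 2.9. Distance in frame 2: 6.1.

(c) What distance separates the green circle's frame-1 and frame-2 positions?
1.5

The green circle moved from (13.0, 3.5) to (14.0, 4.6), a distance of √(1.0² + 1.1²) ≈ 1.5.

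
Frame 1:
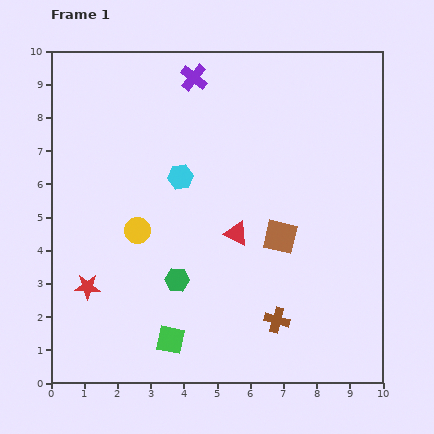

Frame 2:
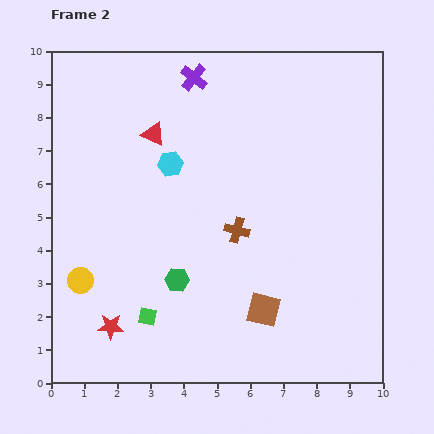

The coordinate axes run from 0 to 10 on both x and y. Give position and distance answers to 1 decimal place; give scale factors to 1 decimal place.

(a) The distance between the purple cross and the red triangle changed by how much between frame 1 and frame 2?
-2.8

Distance in frame 1: 4.9. Distance in frame 2: 2.1.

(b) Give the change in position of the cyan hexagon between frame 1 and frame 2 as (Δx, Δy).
(-0.3, 0.4)

The cyan hexagon was at (3.9, 6.2) in frame 1 and (3.6, 6.6) in frame 2.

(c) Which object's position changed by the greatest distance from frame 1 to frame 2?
the red triangle

(moved 3.9; next 3.0)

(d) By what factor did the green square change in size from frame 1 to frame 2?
0.7×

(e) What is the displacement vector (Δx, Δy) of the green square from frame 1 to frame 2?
(-0.7, 0.7)

The green square was at (3.6, 1.3) in frame 1 and (2.9, 2.0) in frame 2.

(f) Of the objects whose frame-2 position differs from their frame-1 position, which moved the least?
the cyan hexagon

(moved 0.5)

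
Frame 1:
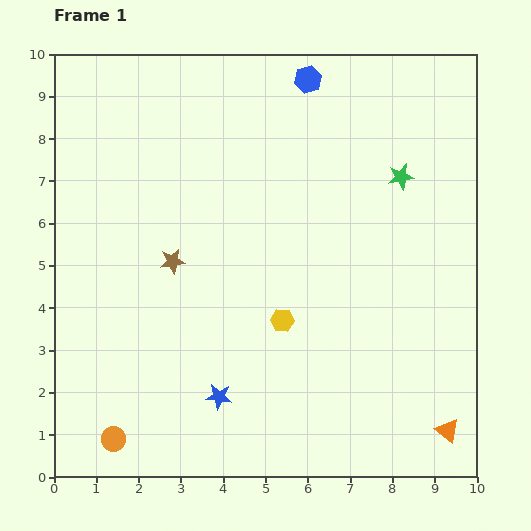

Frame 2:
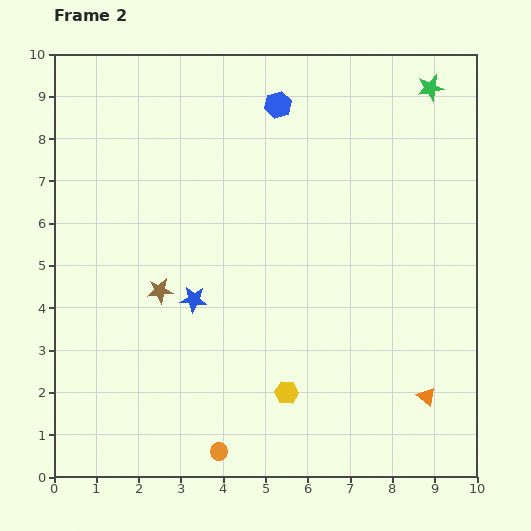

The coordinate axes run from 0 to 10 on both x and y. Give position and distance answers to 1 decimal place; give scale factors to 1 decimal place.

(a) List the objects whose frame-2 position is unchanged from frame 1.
none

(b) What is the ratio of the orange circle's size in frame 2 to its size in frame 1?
0.7×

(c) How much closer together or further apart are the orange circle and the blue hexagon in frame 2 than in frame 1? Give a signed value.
-1.4

Distance in frame 1: 9.7. Distance in frame 2: 8.3.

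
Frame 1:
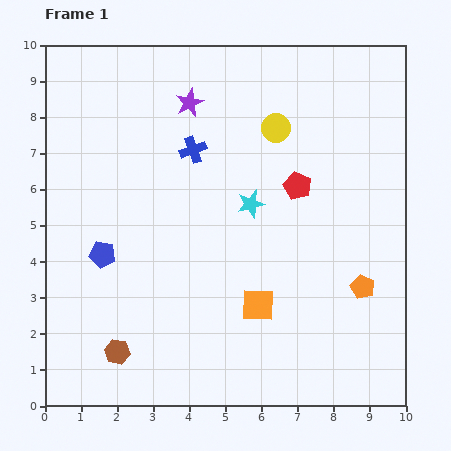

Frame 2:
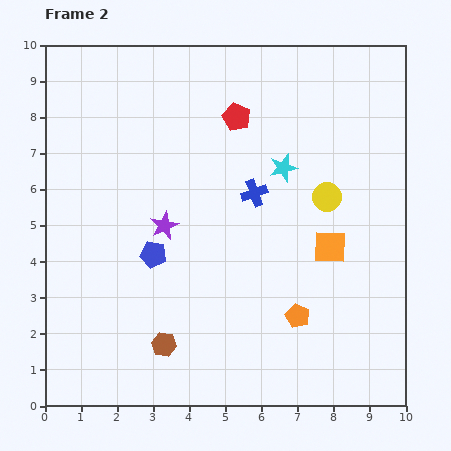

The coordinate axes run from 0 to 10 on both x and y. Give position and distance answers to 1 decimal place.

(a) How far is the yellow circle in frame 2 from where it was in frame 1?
2.4

The yellow circle moved from (6.4, 7.7) to (7.8, 5.8), a distance of √(1.4² + 1.9²) ≈ 2.4.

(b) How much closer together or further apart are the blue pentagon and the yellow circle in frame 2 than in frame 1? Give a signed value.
-0.8

Distance in frame 1: 5.9. Distance in frame 2: 5.1.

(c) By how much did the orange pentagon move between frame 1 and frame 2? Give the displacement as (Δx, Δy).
(-1.8, -0.8)

The orange pentagon was at (8.8, 3.3) in frame 1 and (7.0, 2.5) in frame 2.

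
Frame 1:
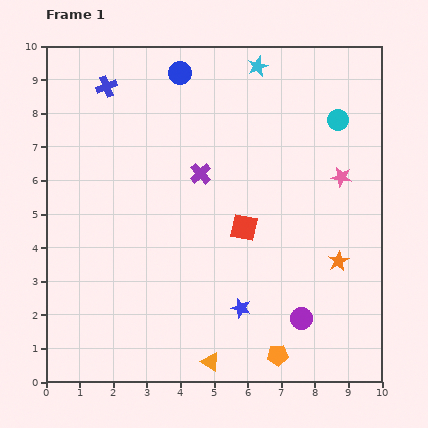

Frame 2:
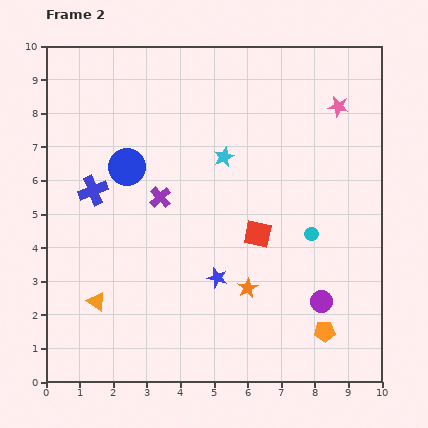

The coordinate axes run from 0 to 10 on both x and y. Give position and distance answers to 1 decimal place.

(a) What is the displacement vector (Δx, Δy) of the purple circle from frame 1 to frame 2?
(0.6, 0.5)

The purple circle was at (7.6, 1.9) in frame 1 and (8.2, 2.4) in frame 2.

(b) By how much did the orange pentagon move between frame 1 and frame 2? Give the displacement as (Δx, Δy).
(1.4, 0.7)

The orange pentagon was at (6.9, 0.8) in frame 1 and (8.3, 1.5) in frame 2.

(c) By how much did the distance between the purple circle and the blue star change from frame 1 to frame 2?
+1.4

Distance in frame 1: 1.8. Distance in frame 2: 3.2.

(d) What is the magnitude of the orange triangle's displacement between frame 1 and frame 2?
3.8

The orange triangle moved from (4.9, 0.6) to (1.5, 2.4), a distance of √(3.4² + 1.8²) ≈ 3.8.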